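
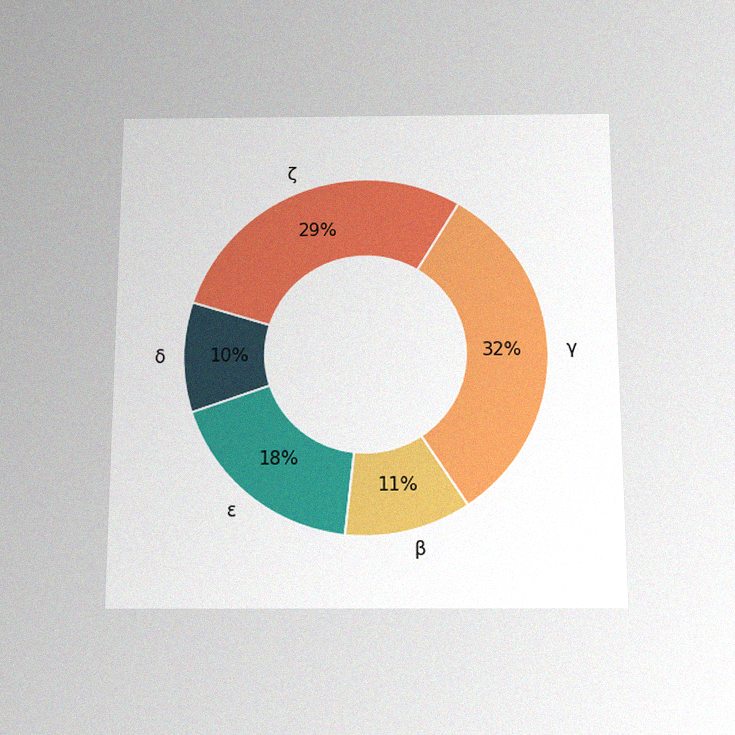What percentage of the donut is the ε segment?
The chart is viewed slightly from below, with some photo noise. The ε segment takes up 18% of the ring.

18%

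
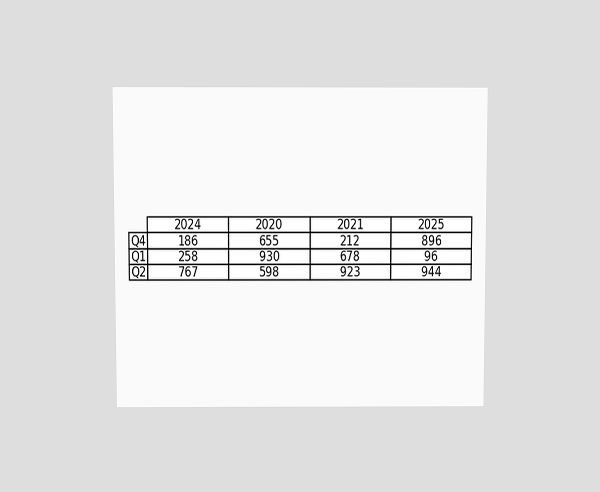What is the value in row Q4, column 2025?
The chart is viewed at a slight angle. The (Q4, 2025) cell reads 896.

896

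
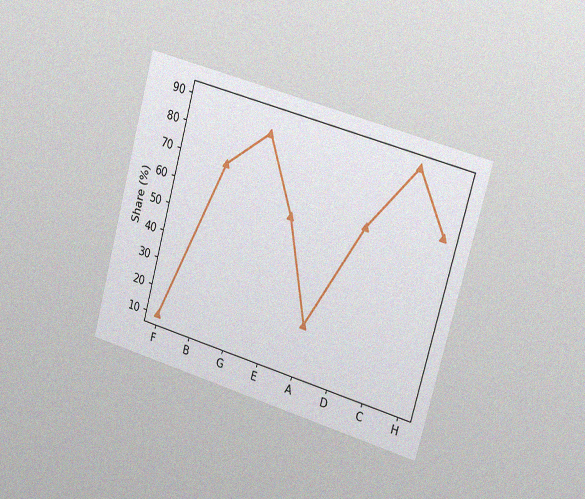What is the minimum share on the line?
10%

The chart is tilted about 15° clockwise and viewed slightly from the right, with some photo noise. The lowest point is at F, and reading across to the y-axis gives 10%.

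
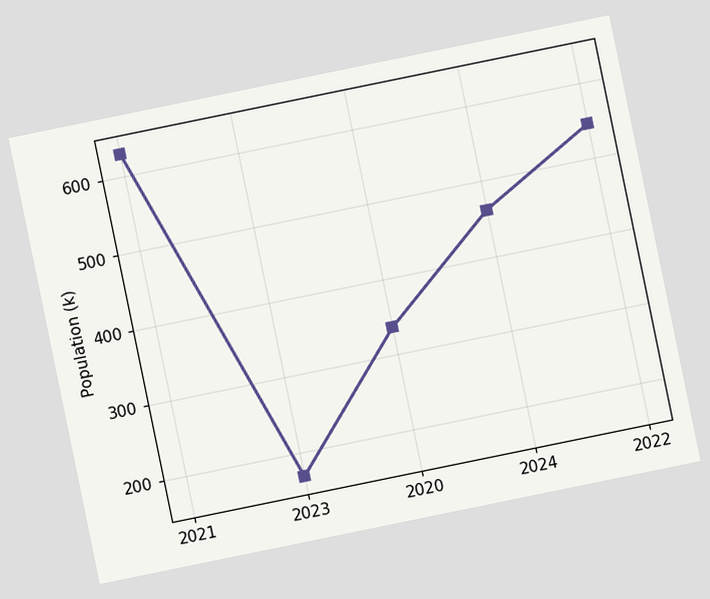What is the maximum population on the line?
The chart is tilted about 12° counter-clockwise. The highest point is at 2021, and reading across to the y-axis gives 630k.

630k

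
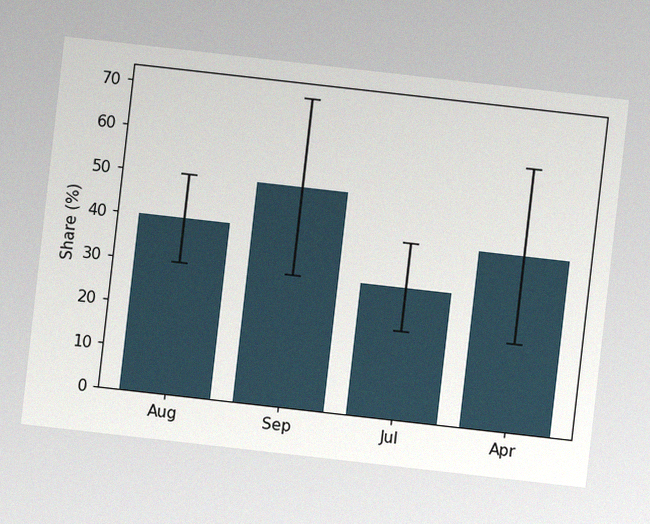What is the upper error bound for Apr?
The chart is tilted about 6° clockwise, with some photo noise. The Apr bar's upper whisker reaches 60%.

60%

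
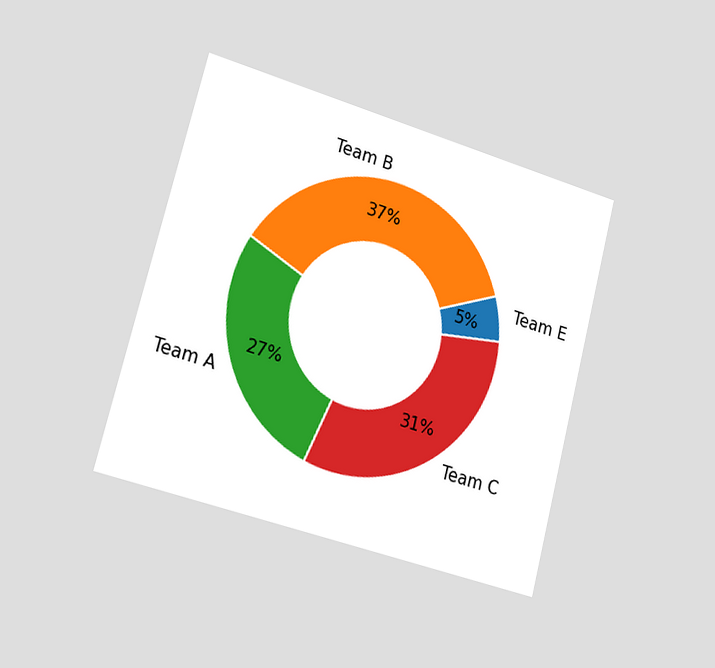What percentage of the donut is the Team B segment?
The chart is tilted about 15° clockwise and viewed slightly from the left. The Team B segment takes up 37% of the ring.

37%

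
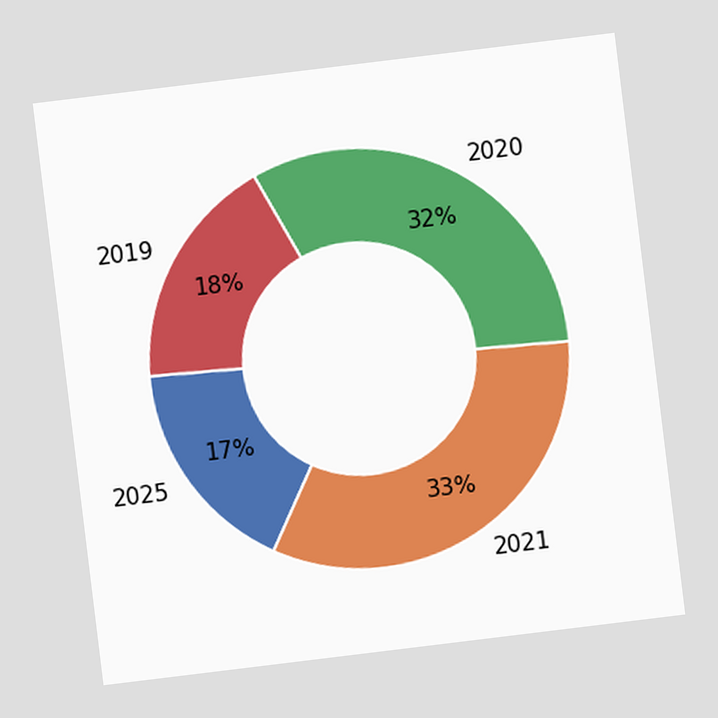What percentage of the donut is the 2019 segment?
18%

The chart is tilted about 7° counter-clockwise. The 2019 segment takes up 18% of the ring.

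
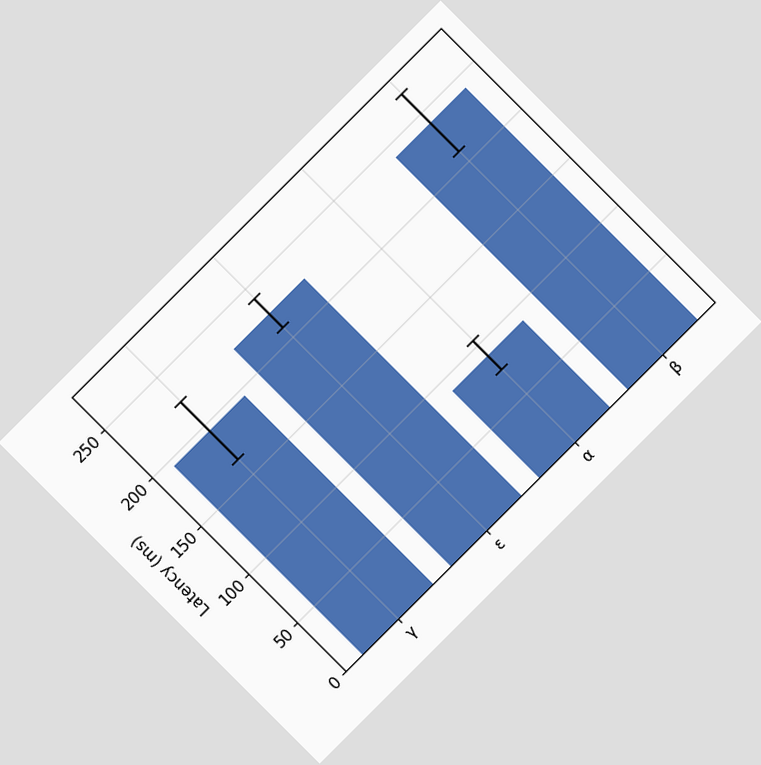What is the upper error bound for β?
The chart is tilted about 45° counter-clockwise. The β bar's upper whisker reaches 270ms.

270ms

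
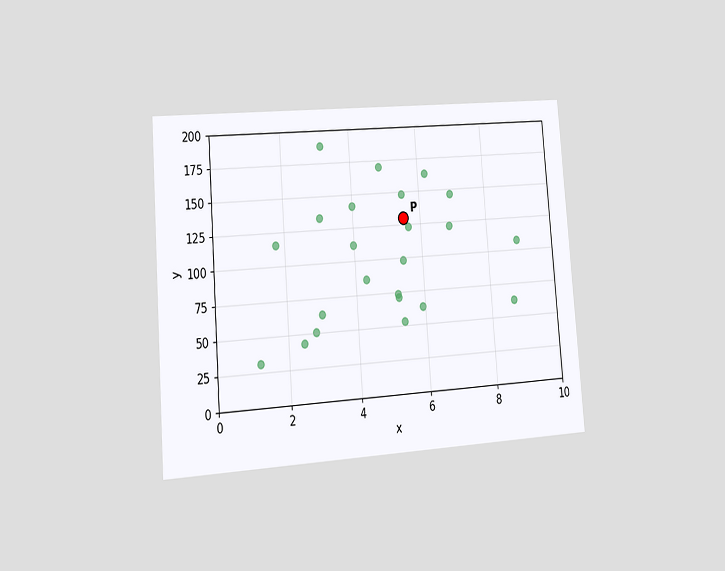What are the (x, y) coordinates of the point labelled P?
(5.5, 130)

The chart is tilted about 4° counter-clockwise and viewed at a slight angle. Following the gridlines from P to each axis, P sits at (5.5, 130).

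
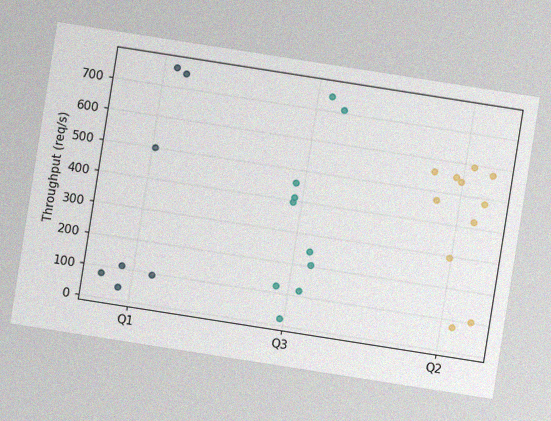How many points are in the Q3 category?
10

The chart is tilted about 9° clockwise, with some photo noise. Counting the markers in the Q3 column gives 10.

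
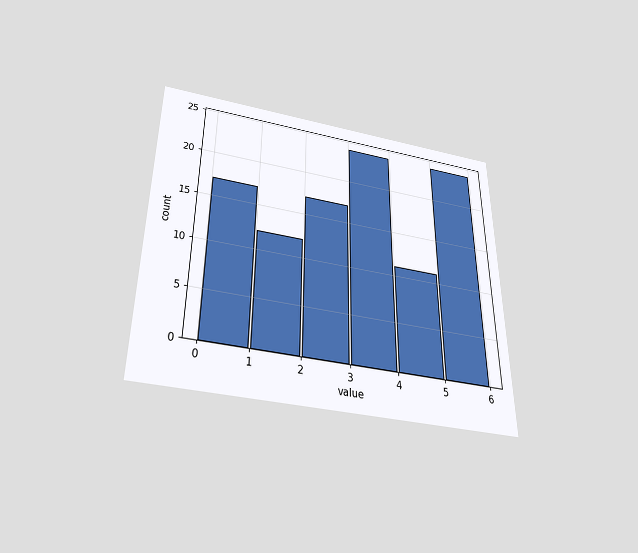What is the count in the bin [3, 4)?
The chart is viewed slightly from below. The [3, 4) bin has height 24.

24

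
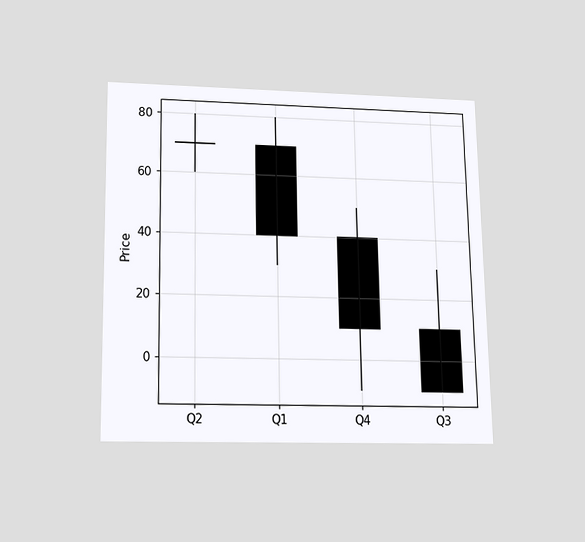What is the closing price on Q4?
The chart is viewed slightly from below. The Q4 candle closes at 10.

10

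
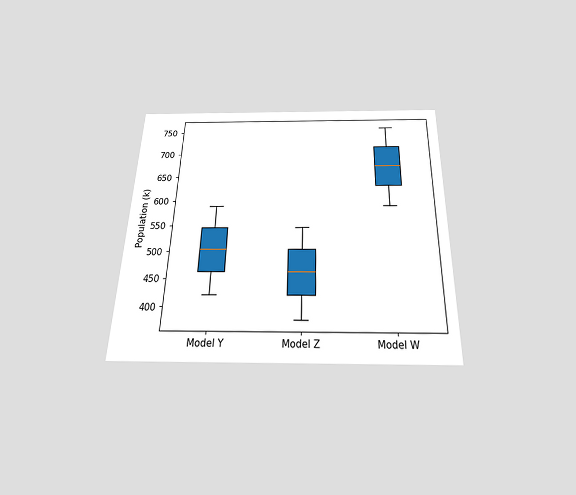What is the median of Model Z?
462k

The chart is viewed slightly from below. The median line in the Model Z box sits at 462k.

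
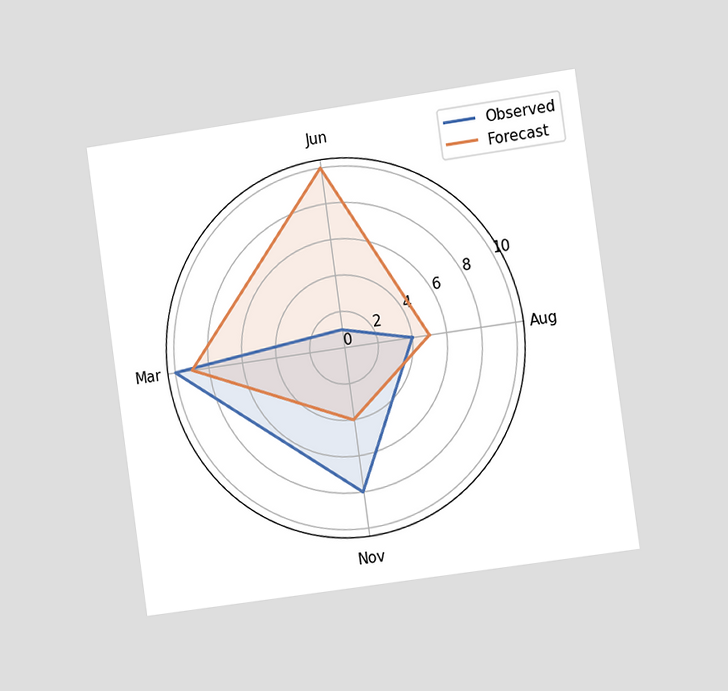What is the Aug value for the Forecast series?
The chart is tilted about 8° counter-clockwise and viewed slightly from the right. On the Aug axis, Forecast reaches 5.

5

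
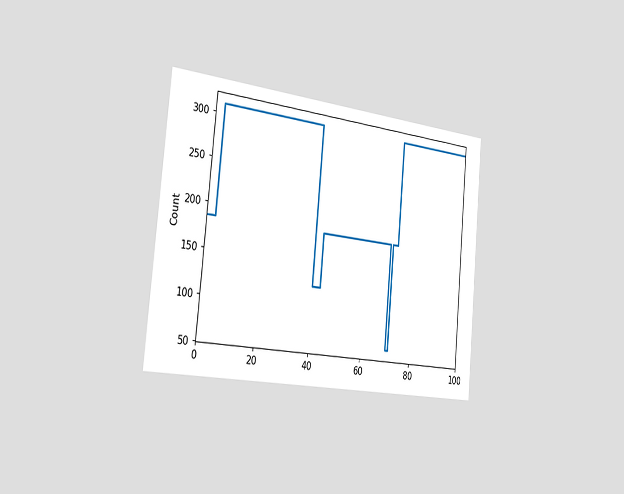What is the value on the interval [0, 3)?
186

The chart is tilted about 5° clockwise and viewed slightly from the left. On [0, 3) the step sits at 186.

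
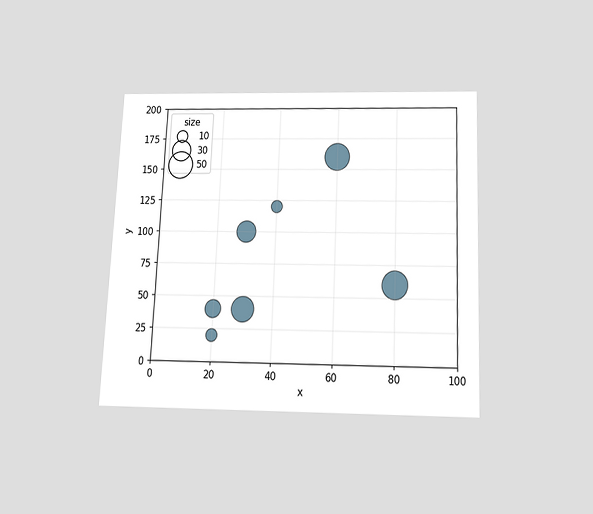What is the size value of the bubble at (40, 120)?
The chart is tilted about 2° clockwise and viewed slightly from below. Matching the bubble at (40, 120) against the size legend gives 10.

10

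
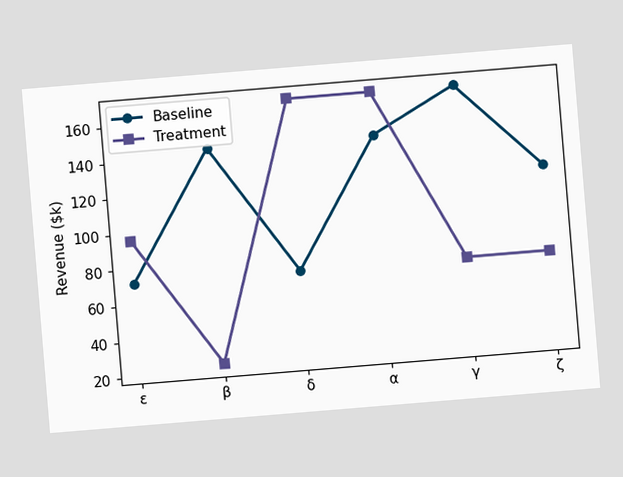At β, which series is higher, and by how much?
Baseline, by $120k

The chart is tilted about 5° counter-clockwise. At β, Baseline sits above the other line by $120k.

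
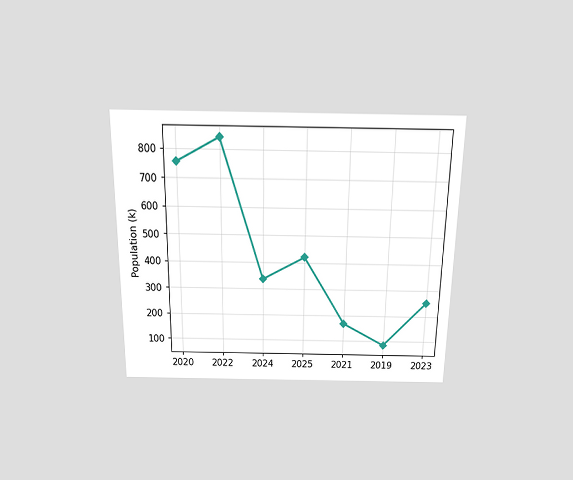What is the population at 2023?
252k

The chart is viewed slightly from above. At 2023, the line is at 252k.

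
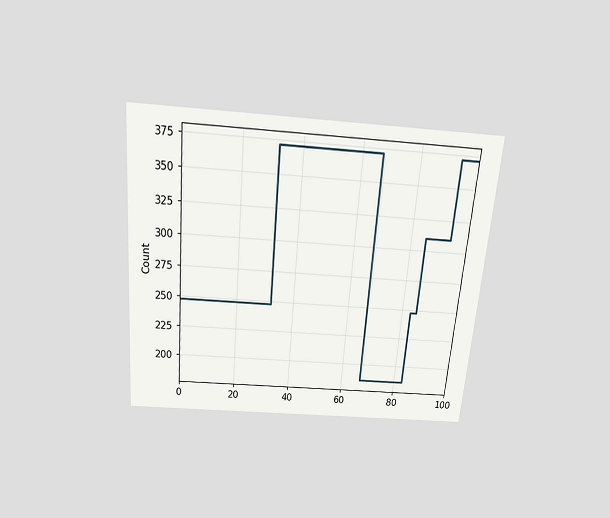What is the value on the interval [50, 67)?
372

The chart is tilted about 5° clockwise and viewed slightly from above. On [50, 67) the step sits at 372.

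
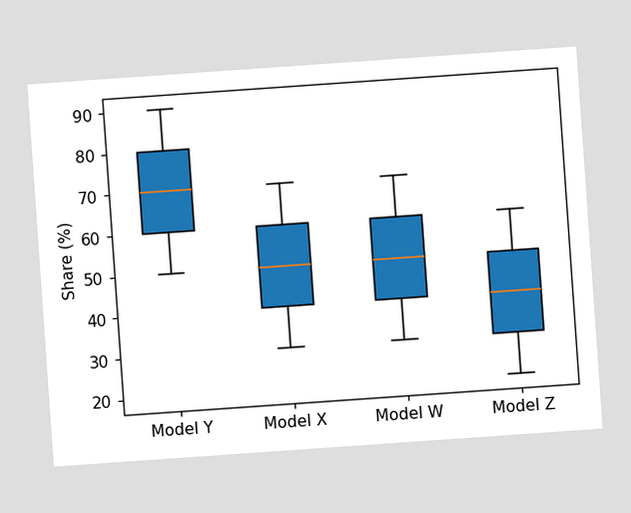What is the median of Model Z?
The chart is tilted about 4° counter-clockwise. The median line in the Model Z box sits at 40%.

40%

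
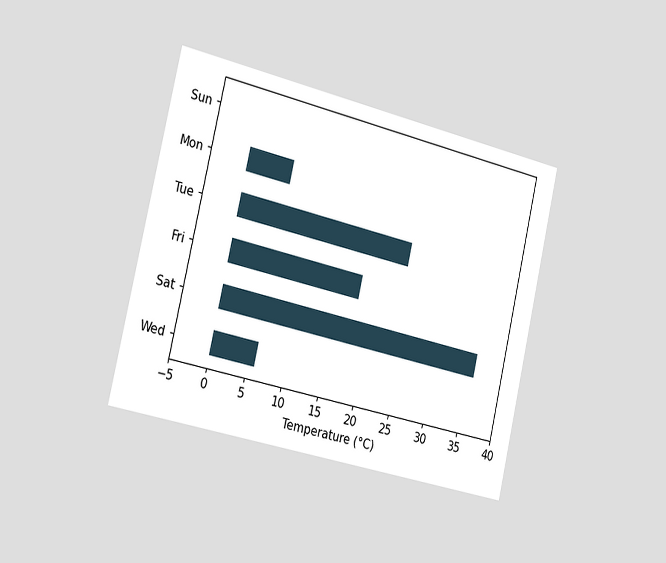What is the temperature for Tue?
The chart is tilted about 13° clockwise and viewed slightly from the left. Reading along the chart's x-axis, the Tue bar reaches 24°C.

24°C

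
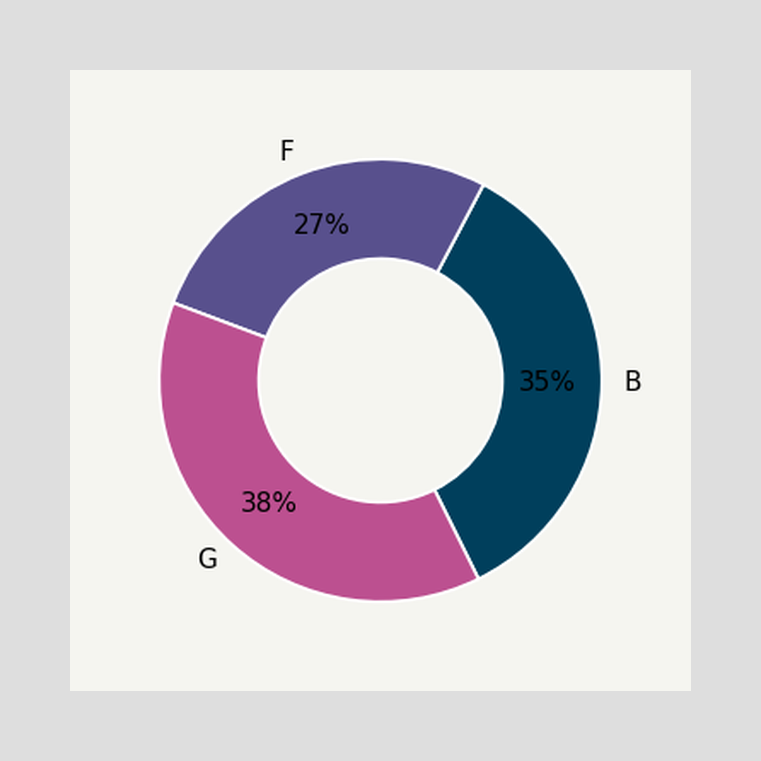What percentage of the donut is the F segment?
27%

The F segment takes up 27% of the ring.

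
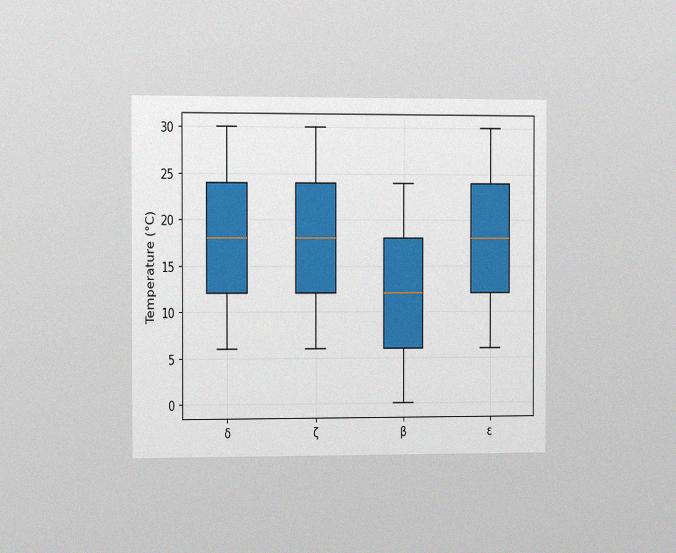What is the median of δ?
18°C

The chart is viewed slightly from the left, with some photo noise. The median line in the δ box sits at 18°C.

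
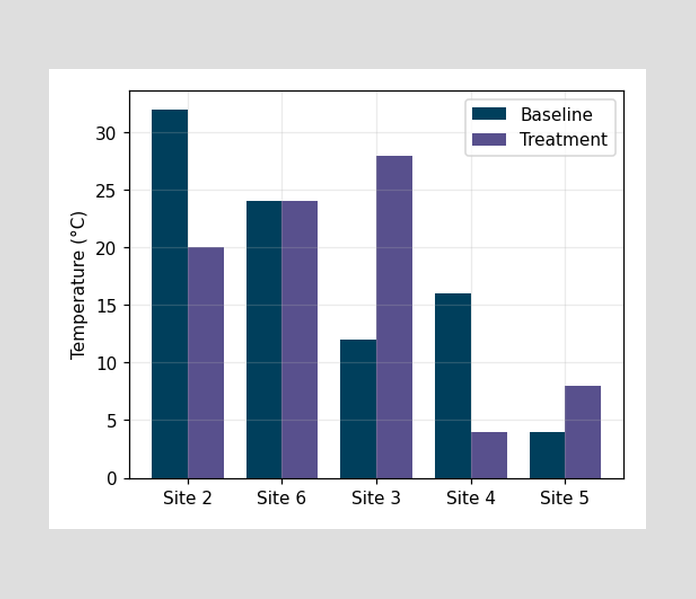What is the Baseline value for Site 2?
32°C

The Baseline bar at Site 2 reaches 32°C on the y-axis.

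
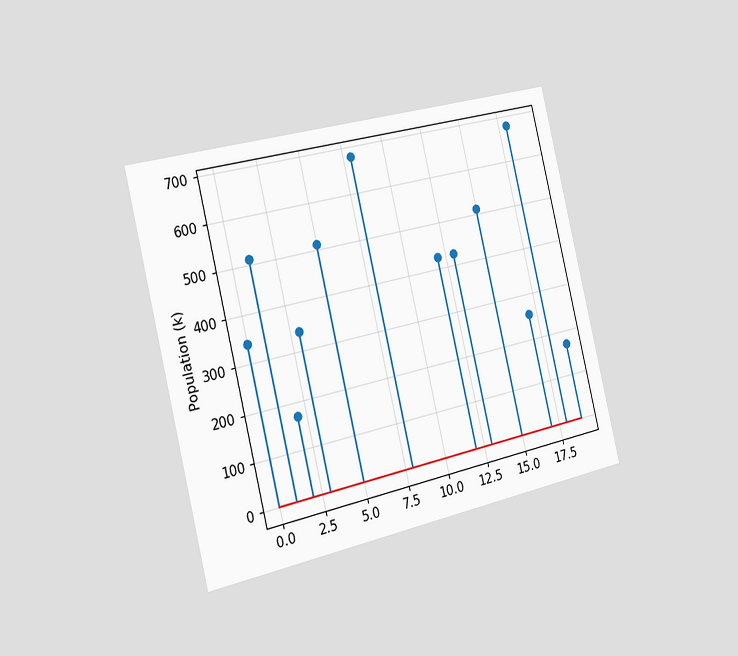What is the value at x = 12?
The chart is tilted about 13° counter-clockwise and viewed slightly from the left. The stem at x=12 reaches 425k.

425k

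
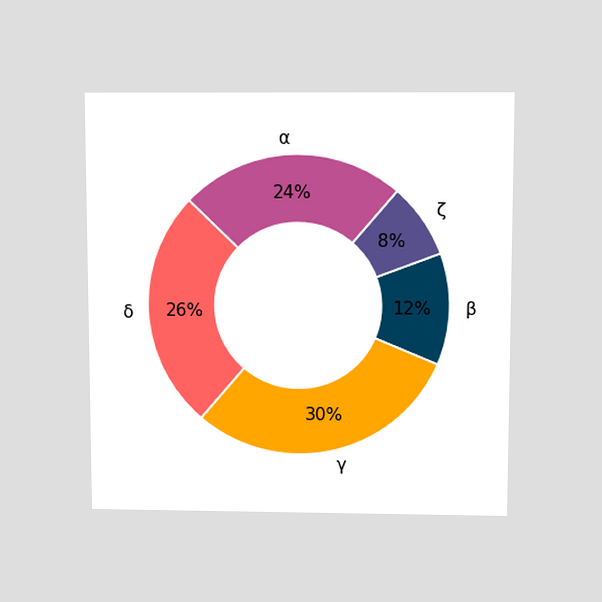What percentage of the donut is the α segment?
The chart is viewed slightly from above. The α segment takes up 24% of the ring.

24%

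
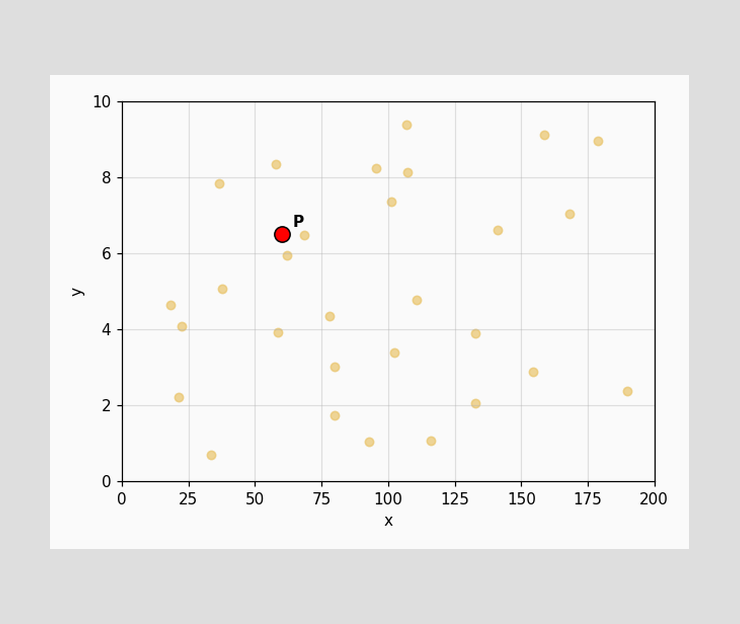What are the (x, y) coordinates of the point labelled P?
Following the gridlines from P to each axis, P sits at (60, 6.5).

(60, 6.5)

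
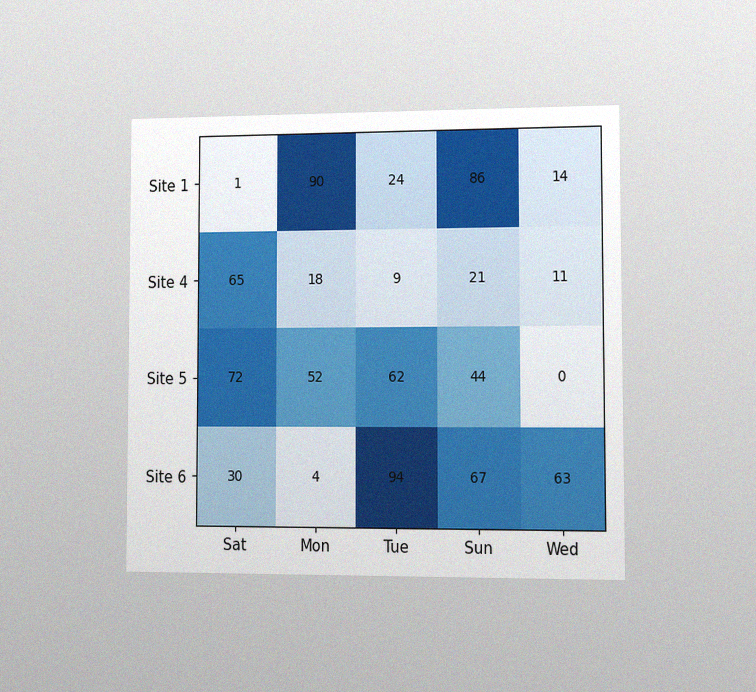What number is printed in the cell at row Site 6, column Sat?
30

The chart is viewed slightly from the right, with some photo noise. The (Site 6, Sat) cell reads 30.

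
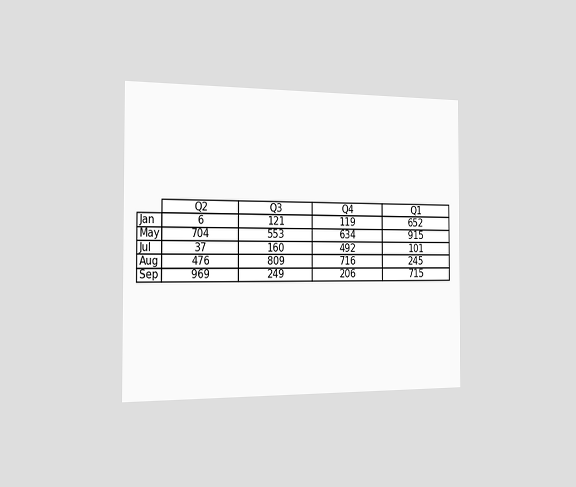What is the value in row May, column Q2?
704

The chart is viewed slightly from the left. The (May, Q2) cell reads 704.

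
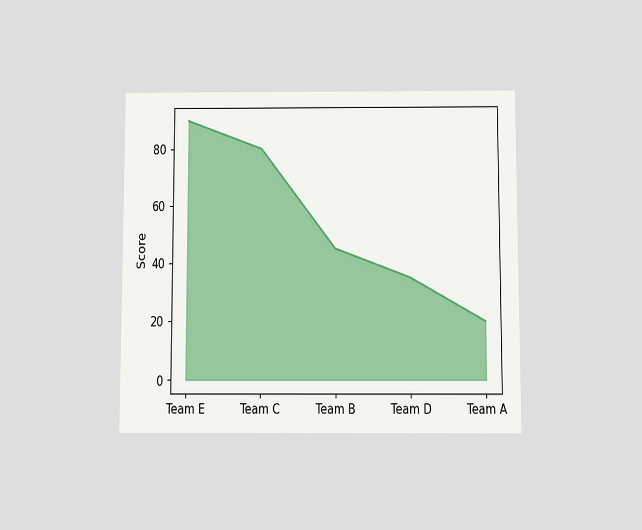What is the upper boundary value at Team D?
The chart is viewed slightly from below. At Team D the upper boundary is at 35.

35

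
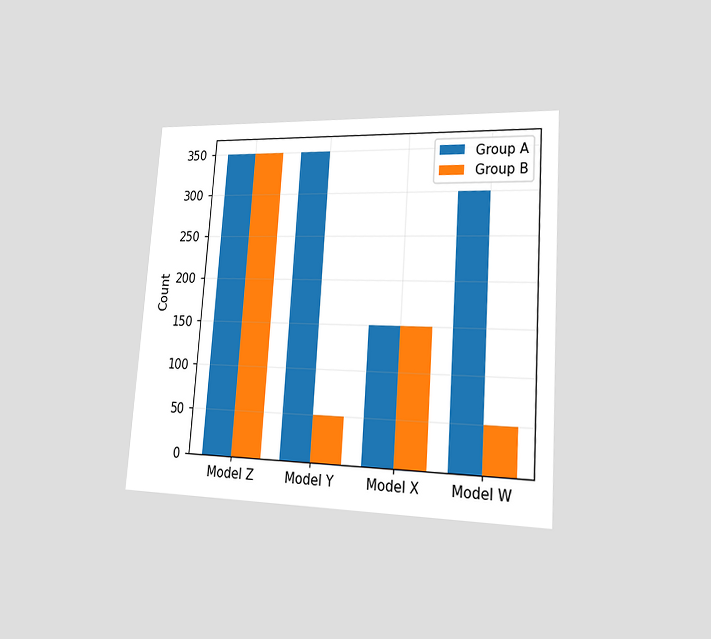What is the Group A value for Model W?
300

The chart is tilted about 4° clockwise and viewed slightly from the right. The Group A bar at Model W reaches 300 on the y-axis.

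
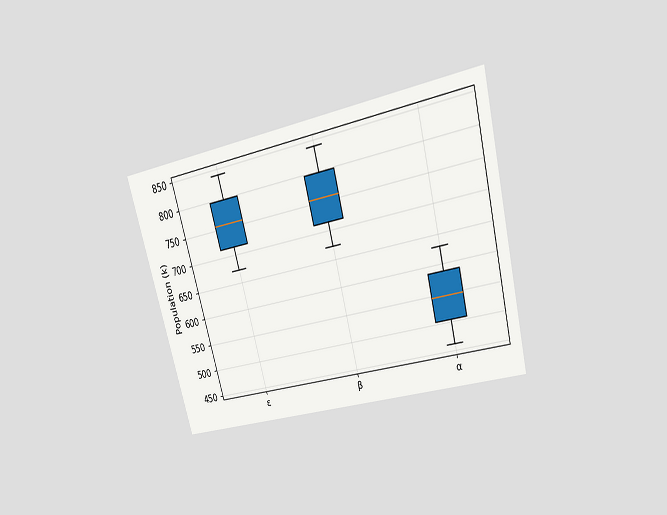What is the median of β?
756k

The chart is tilted about 14° counter-clockwise and viewed slightly from above. The median line in the β box sits at 756k.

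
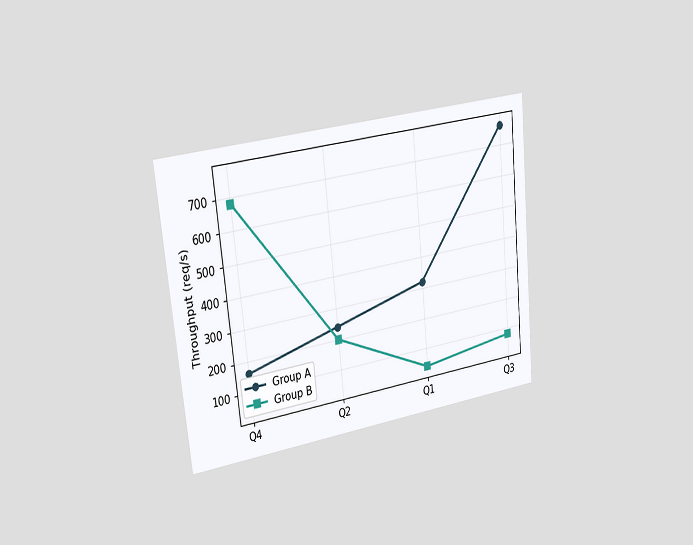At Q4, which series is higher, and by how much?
The chart is tilted about 6° counter-clockwise and viewed slightly from the left. At Q4, Group B sits above the other line by 520req/s.

Group B, by 520req/s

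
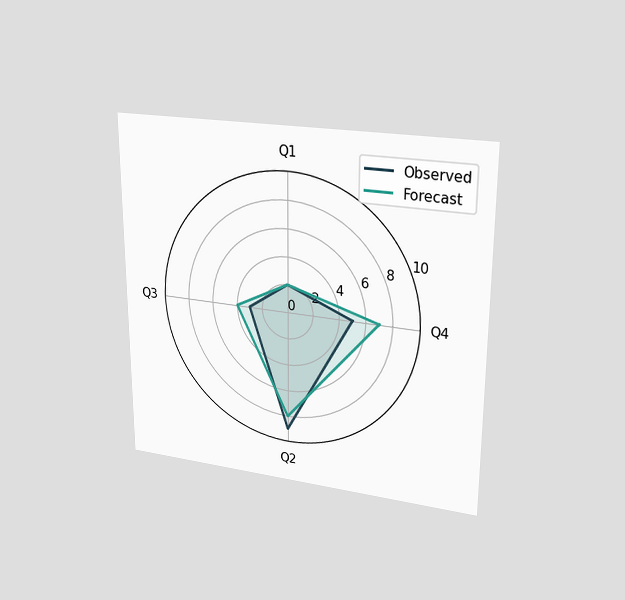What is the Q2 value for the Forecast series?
The chart is viewed at a slight angle. On the Q2 axis, Forecast reaches 8.

8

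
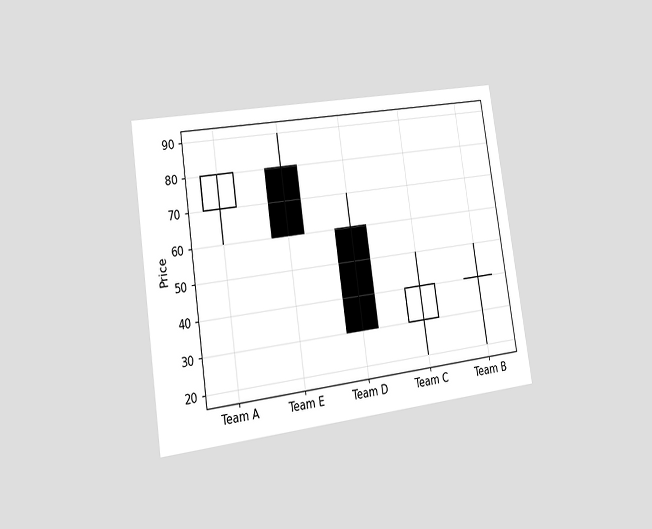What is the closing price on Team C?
40

The chart is tilted about 8° counter-clockwise and viewed slightly from the left. The Team C candle closes at 40.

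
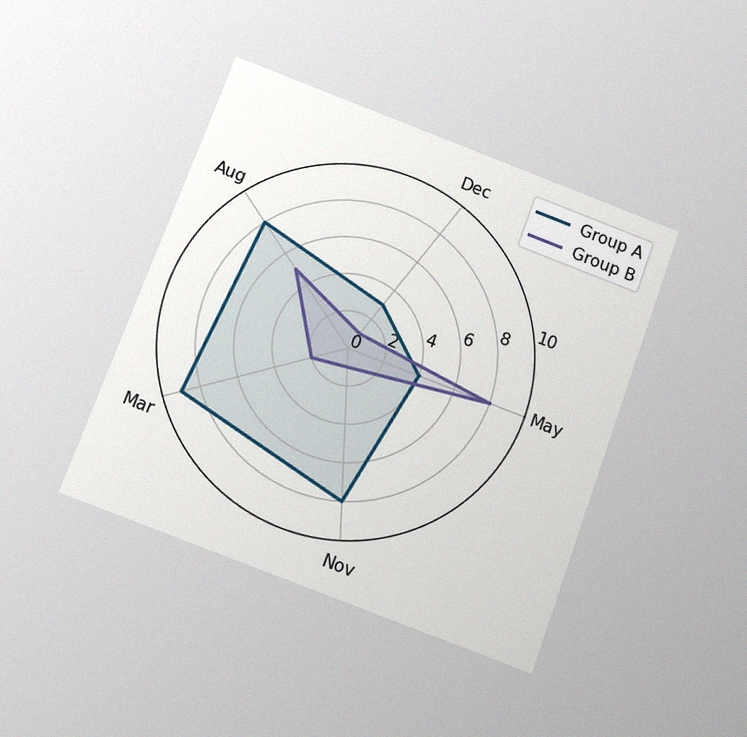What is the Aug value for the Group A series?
The chart is tilted about 20° clockwise and viewed slightly from below, with some photo noise. On the Aug axis, Group A reaches 8.

8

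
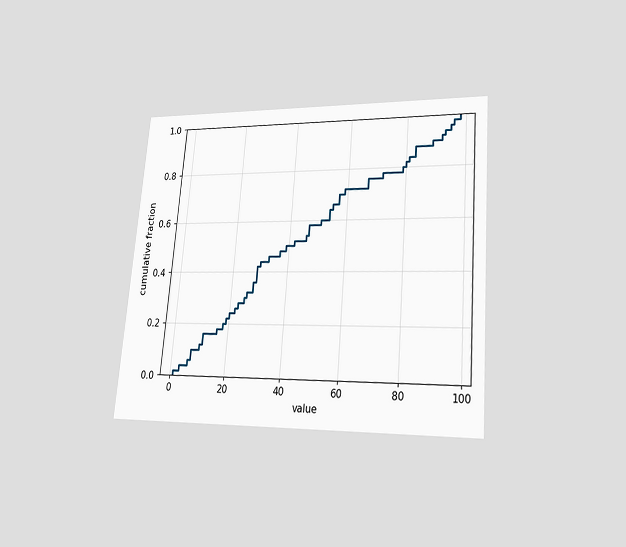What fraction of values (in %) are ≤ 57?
70%

The chart is tilted about 5° clockwise and viewed at a slight angle. At x=57 the ECDF step is at 70%.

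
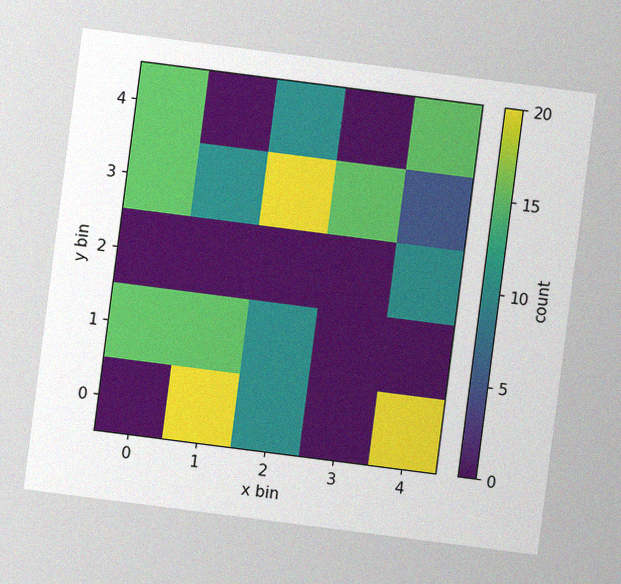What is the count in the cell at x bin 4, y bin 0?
The chart is tilted about 7° clockwise, with some photo noise. Matching the cell (4, 0) against the colorbar gives 20.

20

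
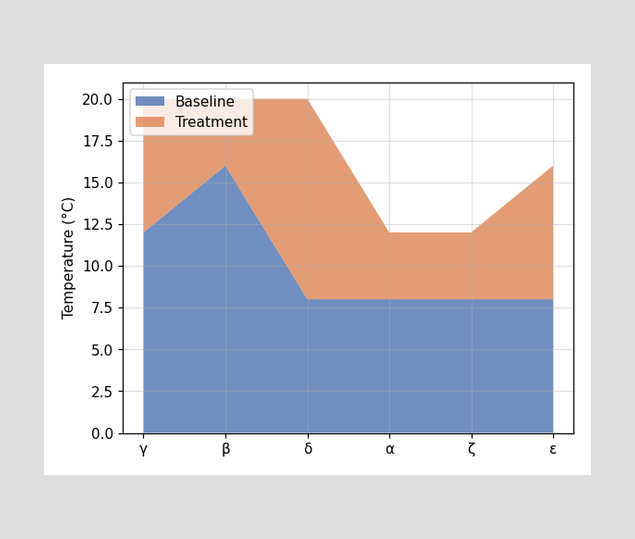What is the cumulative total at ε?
The stacked total at ε reaches 16°C.

16°C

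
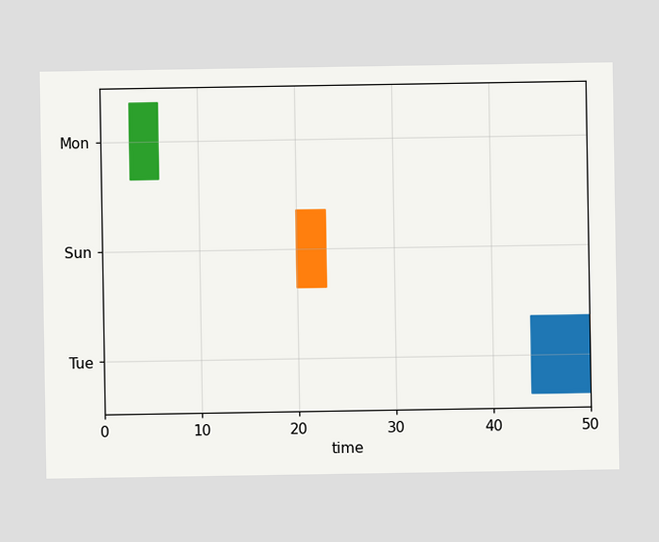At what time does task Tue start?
The Tue bar begins at t=44.

44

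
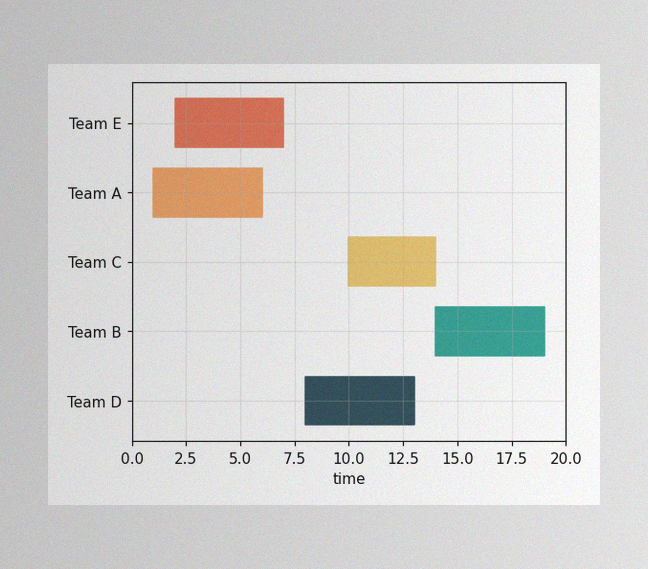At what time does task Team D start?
The image has some photo noise and uneven lighting. The Team D bar begins at t=8.

8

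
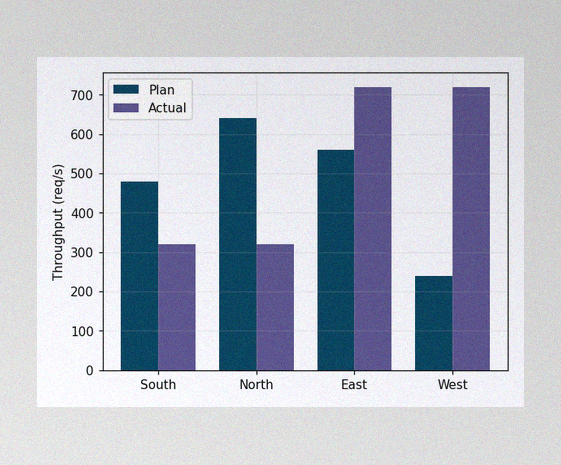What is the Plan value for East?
560req/s

The image has some photo noise and uneven lighting. The Plan bar at East reaches 560req/s on the y-axis.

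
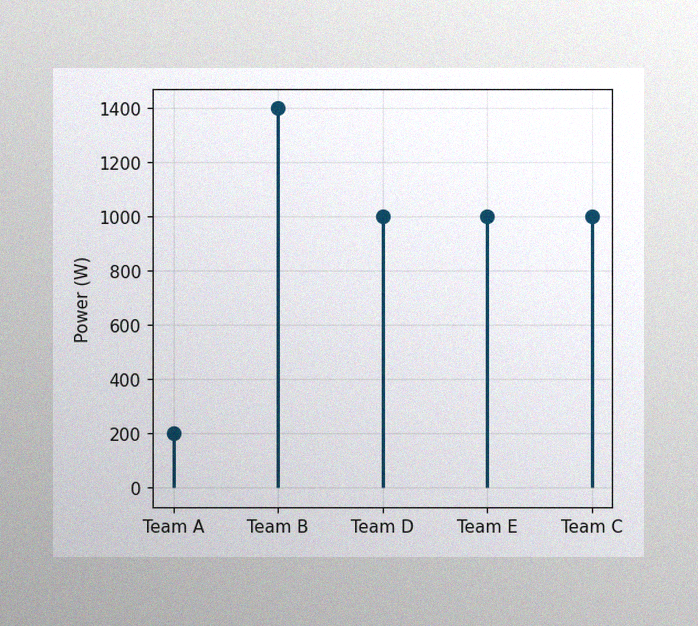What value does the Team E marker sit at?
1000W

The image has some photo noise and uneven lighting. The Team E marker sits at 1000W.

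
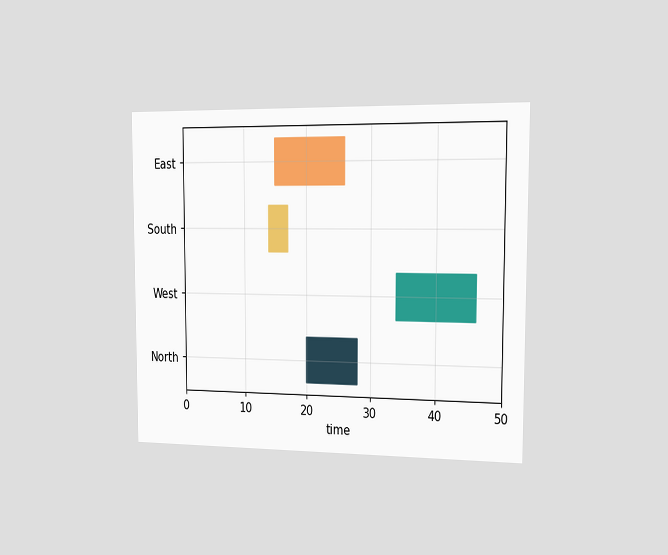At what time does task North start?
20

The chart is viewed slightly from the right. The North bar begins at t=20.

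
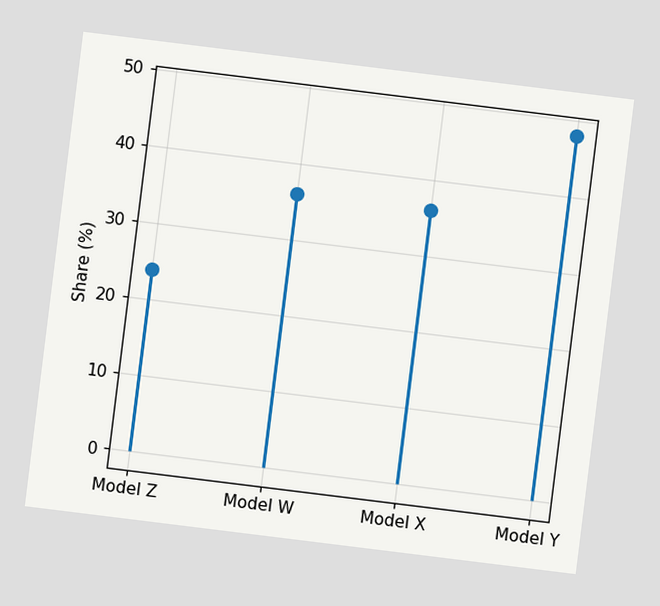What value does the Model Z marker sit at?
The chart is tilted about 7° clockwise. The Model Z marker sits at 24%.

24%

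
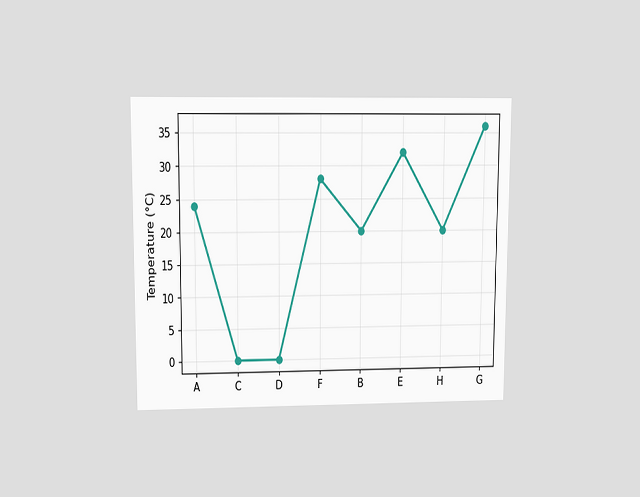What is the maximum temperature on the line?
36°C

The chart is viewed at a slight angle. The highest point is at G, and reading across to the y-axis gives 36°C.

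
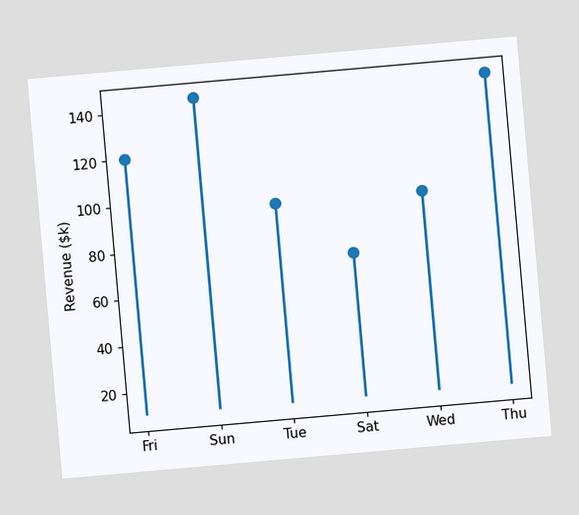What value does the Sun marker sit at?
$144k

The chart is tilted about 5° counter-clockwise. The Sun marker sits at $144k.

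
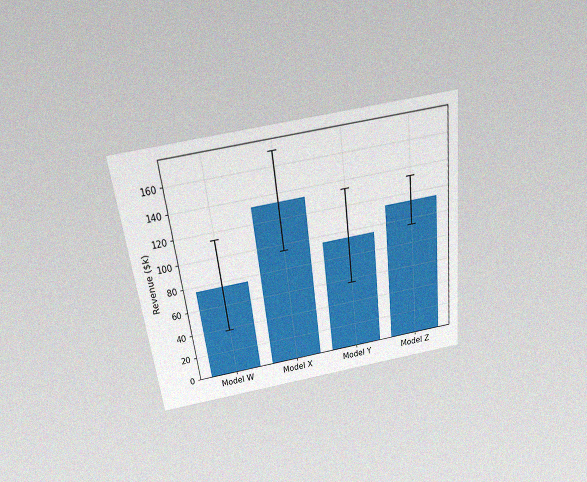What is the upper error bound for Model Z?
$133k

The chart is tilted about 7° counter-clockwise and viewed slightly from above, with some photo noise. The Model Z bar's upper whisker reaches $133k.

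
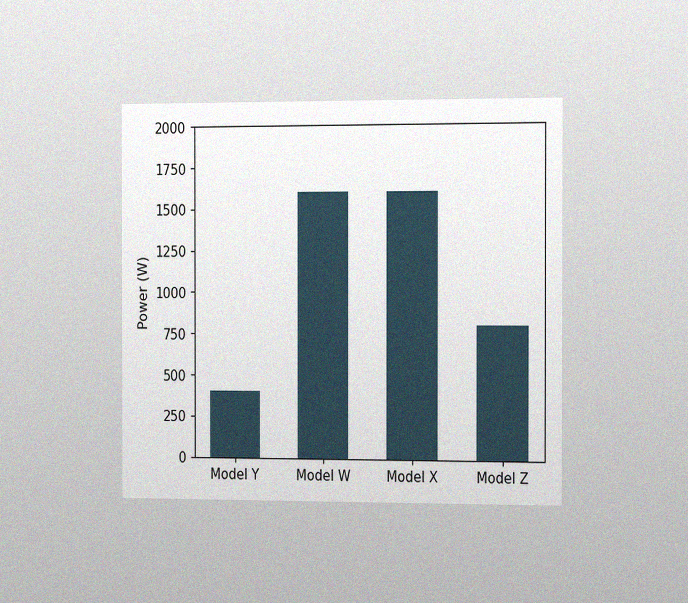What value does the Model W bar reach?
The chart is viewed slightly from the right, with some photo noise. Reading along the chart's y-axis, the Model W bar reaches 1600W.

1600W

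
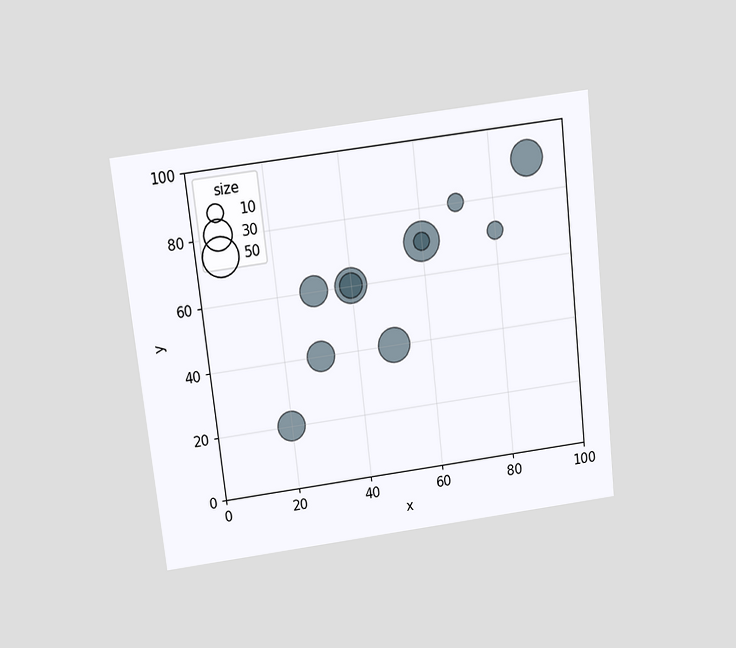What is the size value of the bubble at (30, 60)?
30

The chart is tilted about 6° counter-clockwise and viewed slightly from above. Matching the bubble at (30, 60) against the size legend gives 30.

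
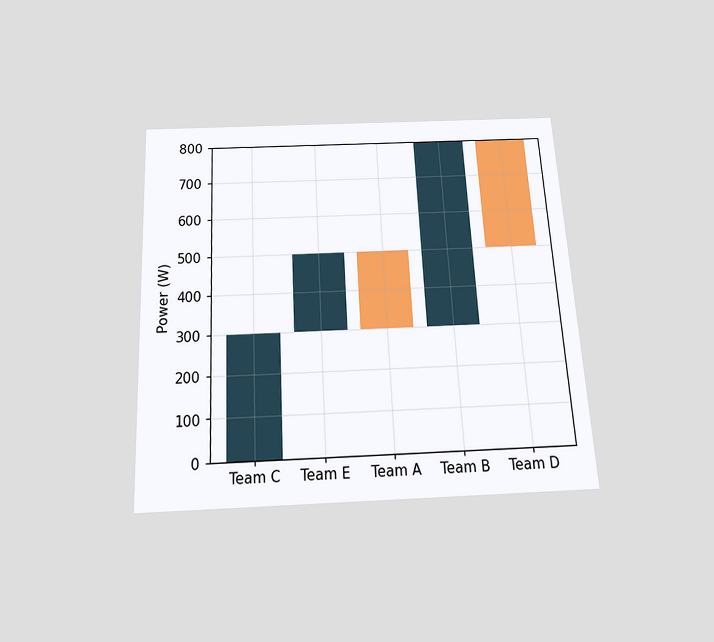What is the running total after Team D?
The chart is tilted about 3° counter-clockwise and viewed slightly from below. After Team D the running total reaches 500W.

500W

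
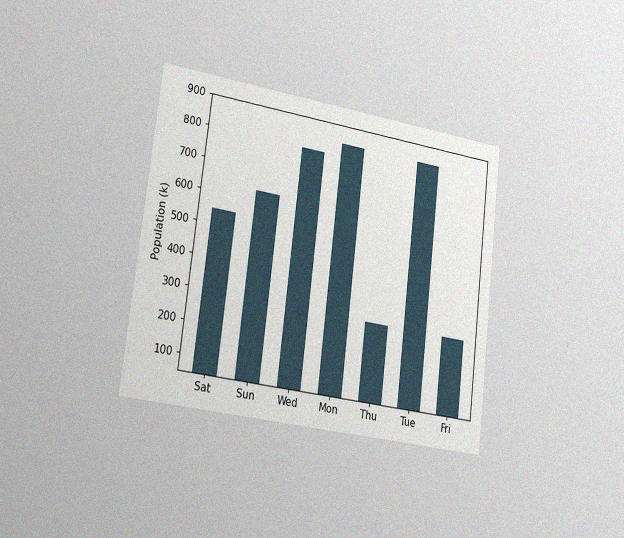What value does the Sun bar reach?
630k

The chart is tilted about 7° clockwise and viewed slightly from the left, with some photo noise. Reading along the chart's y-axis, the Sun bar reaches 630k.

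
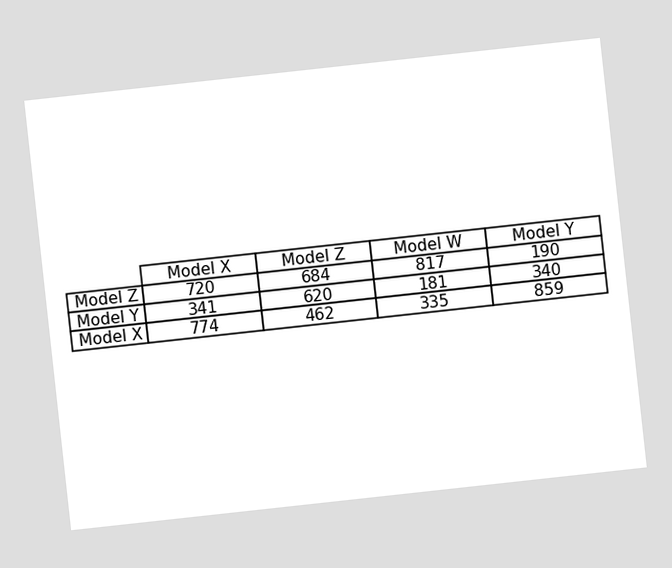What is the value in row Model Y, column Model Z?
620

The chart is tilted about 6° counter-clockwise. The (Model Y, Model Z) cell reads 620.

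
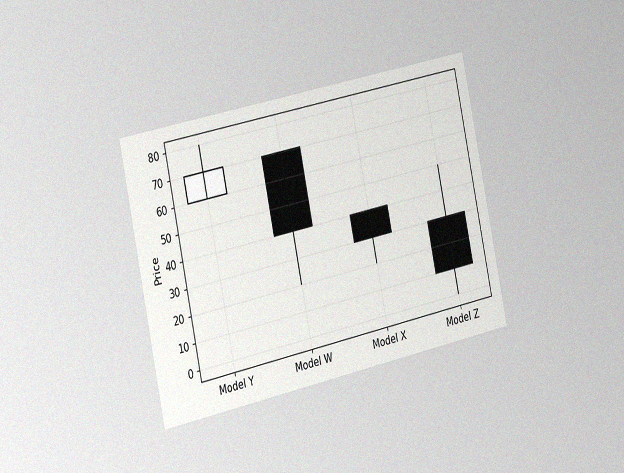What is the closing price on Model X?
30

The chart is tilted about 12° counter-clockwise and viewed slightly from the left, with some photo noise. The Model X candle closes at 30.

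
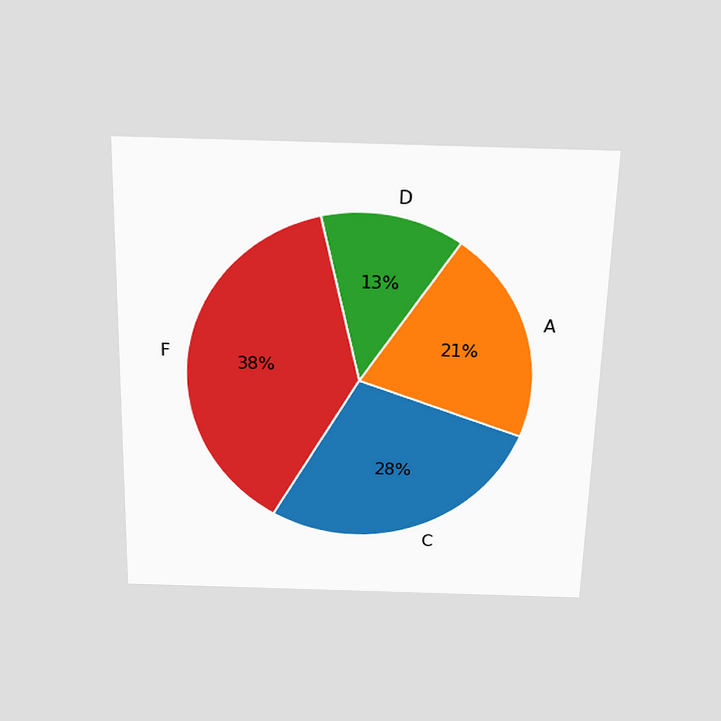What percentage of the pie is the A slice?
21%

The chart is viewed slightly from above. The A slice takes up 21% of the pie.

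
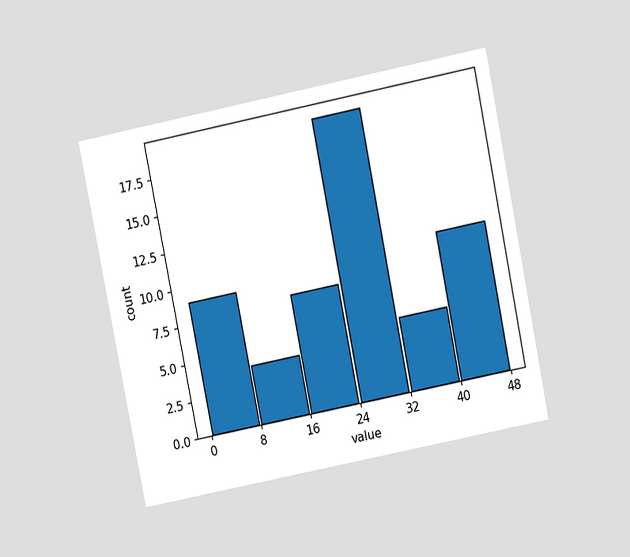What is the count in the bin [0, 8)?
The chart is tilted about 11° counter-clockwise and viewed at a slight angle. The [0, 8) bin has height 9.

9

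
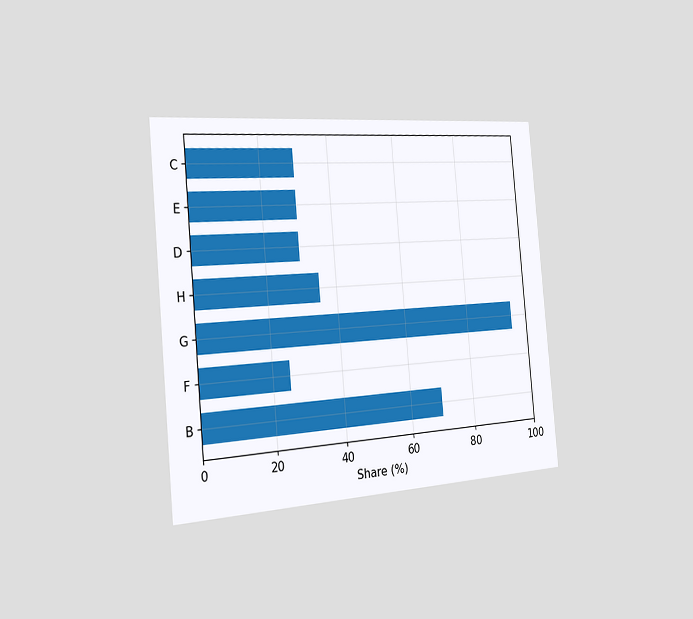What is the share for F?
25%

The chart is tilted about 5° counter-clockwise and viewed slightly from the left. Reading along the chart's x-axis, the F bar reaches 25%.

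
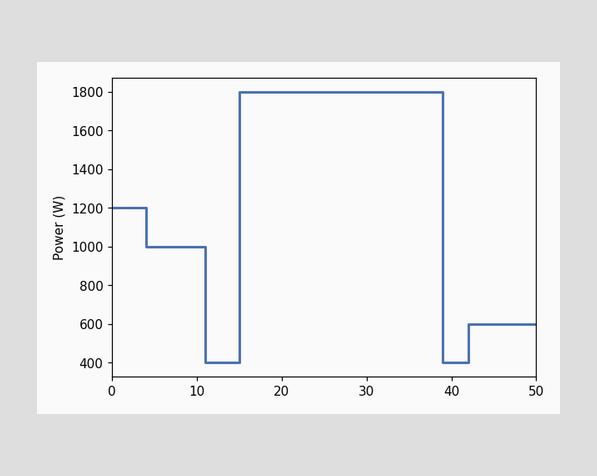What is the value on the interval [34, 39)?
1800W

On [34, 39) the step sits at 1800W.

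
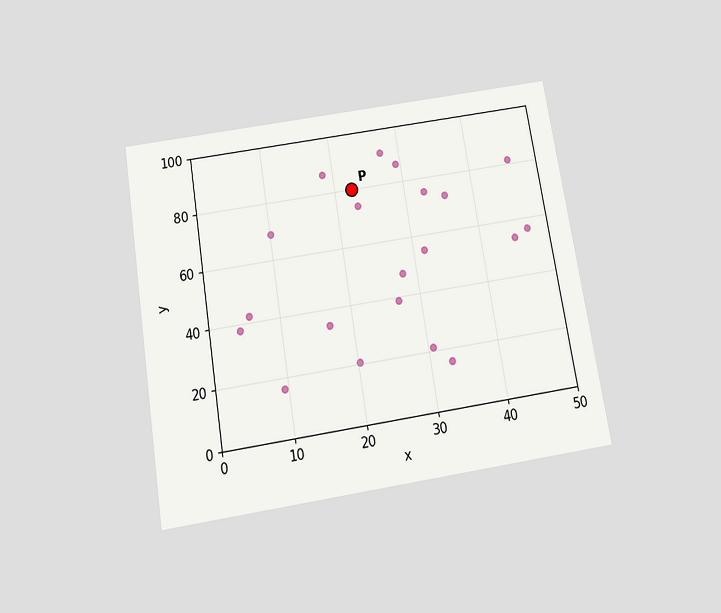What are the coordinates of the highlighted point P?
The chart is tilted about 9° counter-clockwise and viewed slightly from below. Following the gridlines from P to each axis, P sits at (22.5, 80).

(22.5, 80)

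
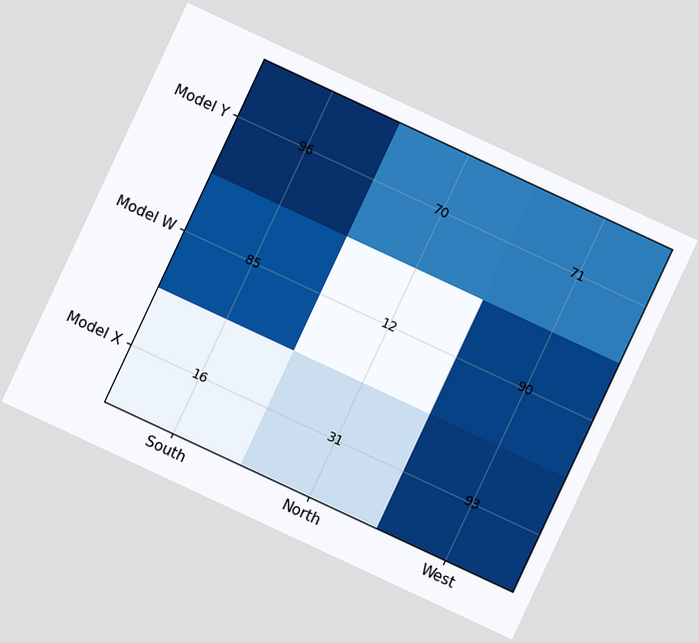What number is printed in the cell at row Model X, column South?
16

The chart is tilted about 25° clockwise. The (Model X, South) cell reads 16.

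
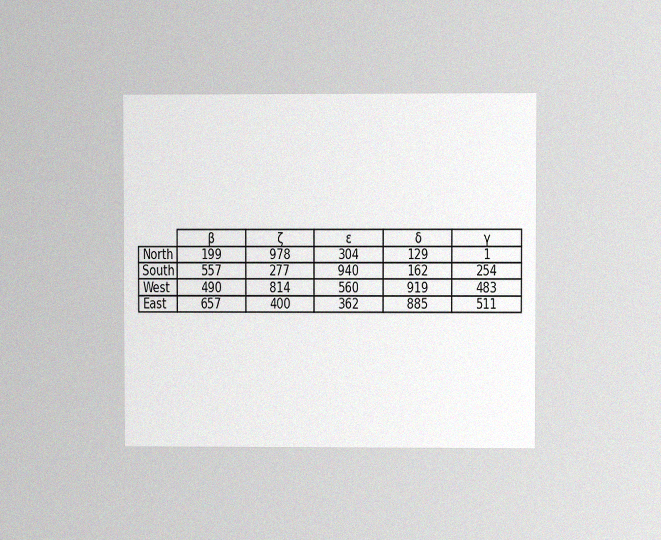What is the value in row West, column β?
The chart is viewed at a slight angle, with some photo noise. The (West, β) cell reads 490.

490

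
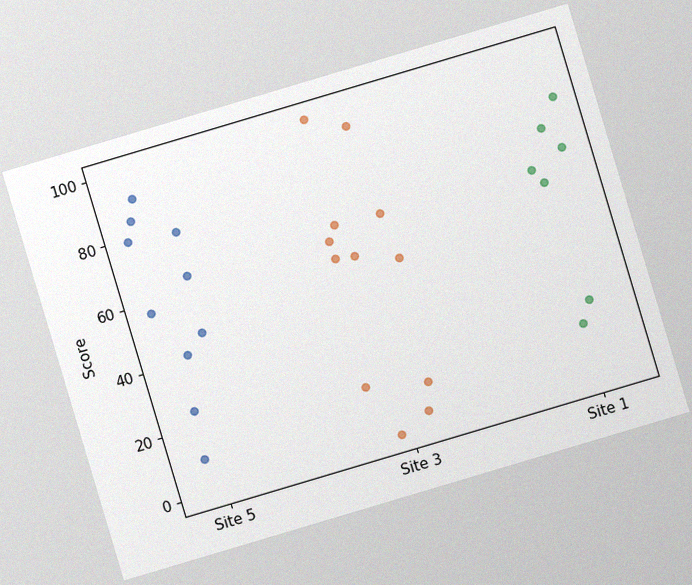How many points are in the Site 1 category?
7

The chart is tilted about 17° counter-clockwise, with some photo noise. Counting the markers in the Site 1 column gives 7.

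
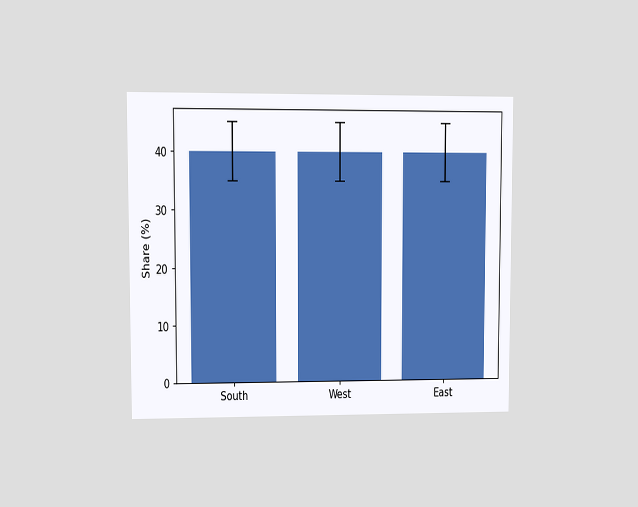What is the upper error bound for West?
The chart is viewed at a slight angle. The West bar's upper whisker reaches 45%.

45%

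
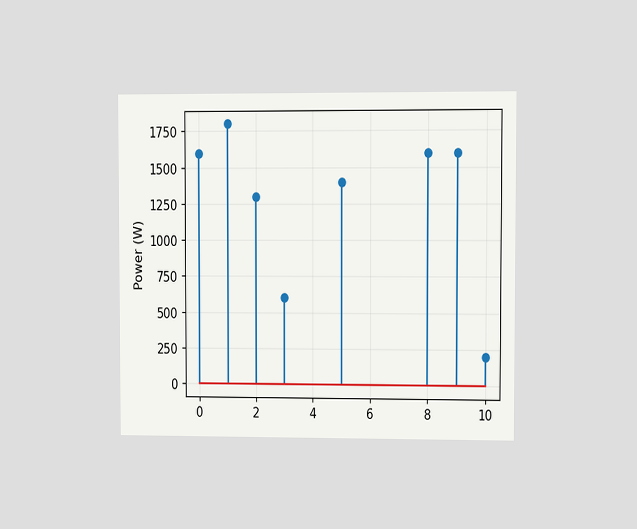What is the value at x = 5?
The chart is viewed at a slight angle. The stem at x=5 reaches 1400W.

1400W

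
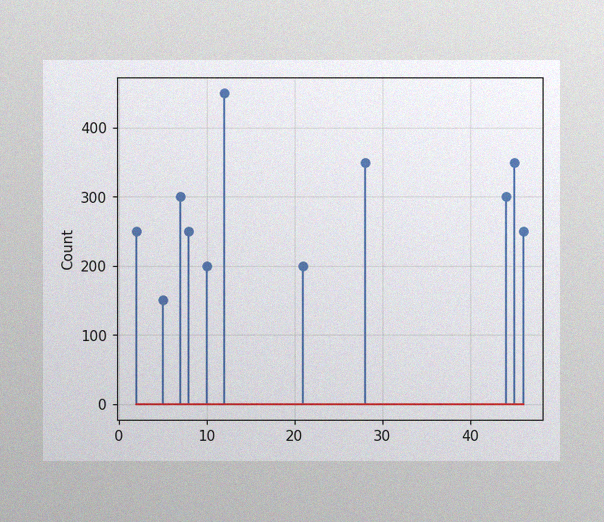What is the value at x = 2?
The image has some photo noise and uneven lighting. The stem at x=2 reaches 250.

250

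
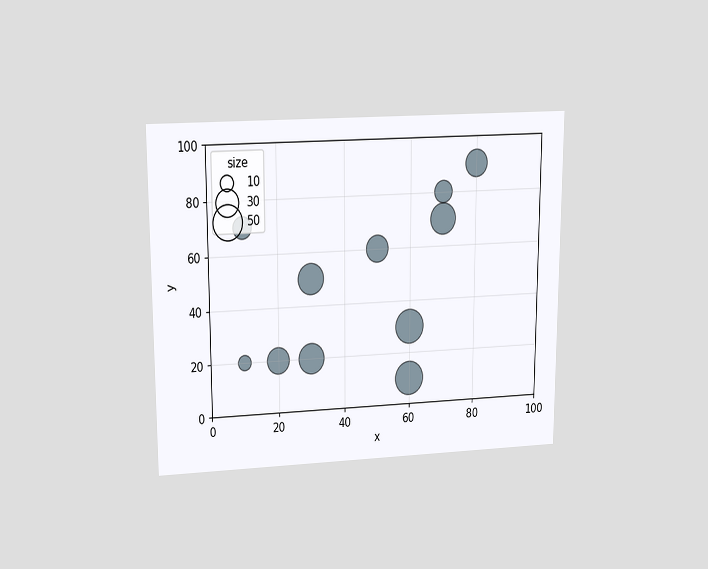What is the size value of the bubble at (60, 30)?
The chart is viewed slightly from above. Matching the bubble at (60, 30) against the size legend gives 50.

50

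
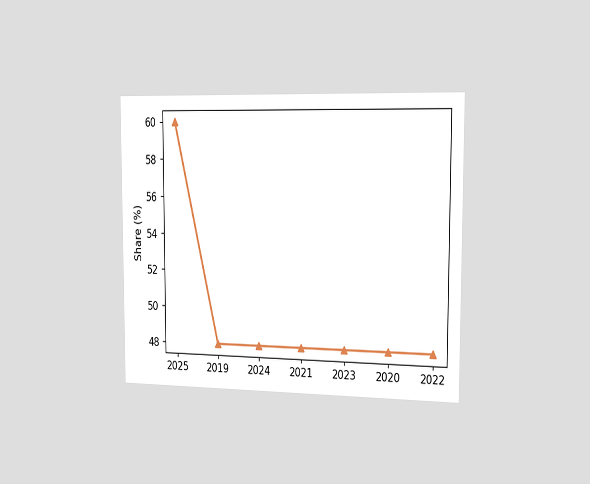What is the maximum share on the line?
60%

The chart is viewed slightly from the right. The highest point is at 2025, and reading across to the y-axis gives 60%.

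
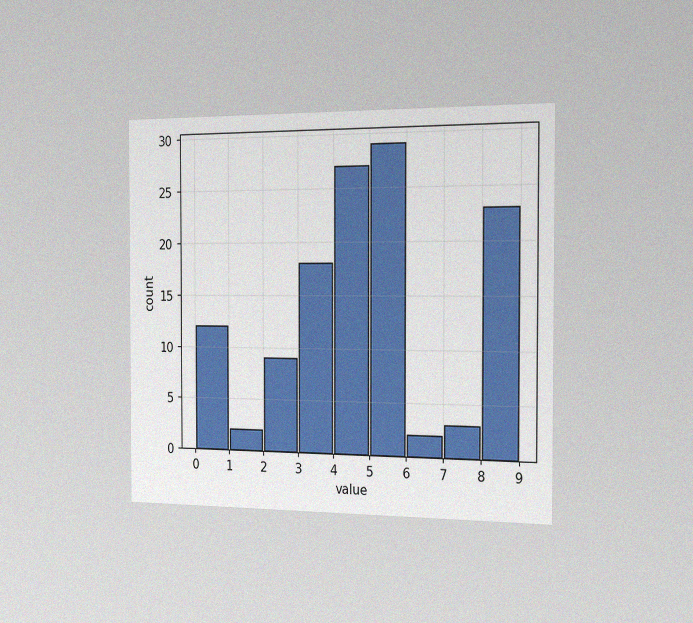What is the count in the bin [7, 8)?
The chart is viewed slightly from the right, with some photo noise. The [7, 8) bin has height 3.

3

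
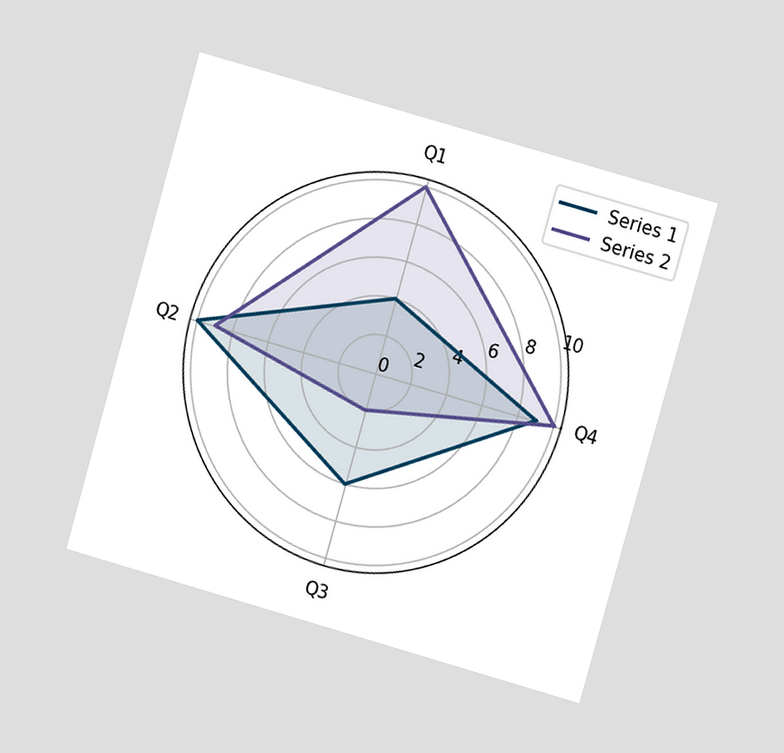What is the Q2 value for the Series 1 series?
10

The chart is tilted about 16° clockwise and viewed at a slight angle. On the Q2 axis, Series 1 reaches 10.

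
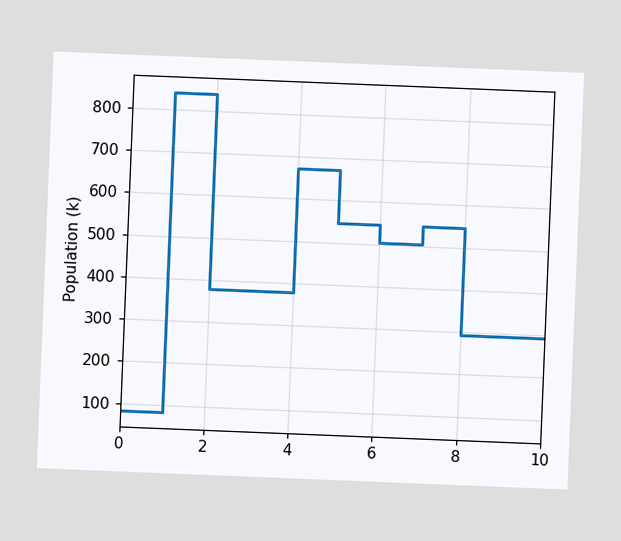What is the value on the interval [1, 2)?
The chart is tilted about 2° clockwise. On [1, 2) the step sits at 840k.

840k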